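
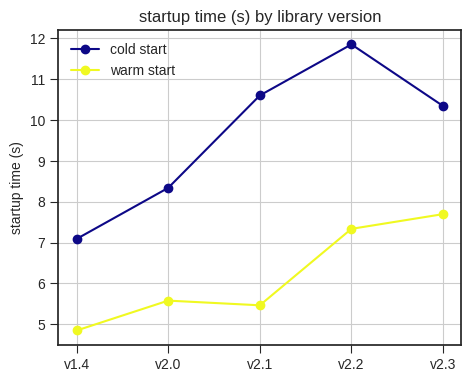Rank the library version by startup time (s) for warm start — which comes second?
Top 3 for warm start: v2.3 ≈ 8, v2.2 ≈ 7, v2.0 ≈ 6.

v2.2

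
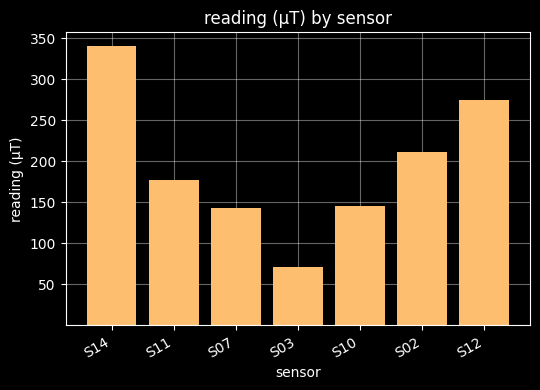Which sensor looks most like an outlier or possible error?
S14

S14 ≈ 350; the rest sit between ≈ 50 and ≈ 250.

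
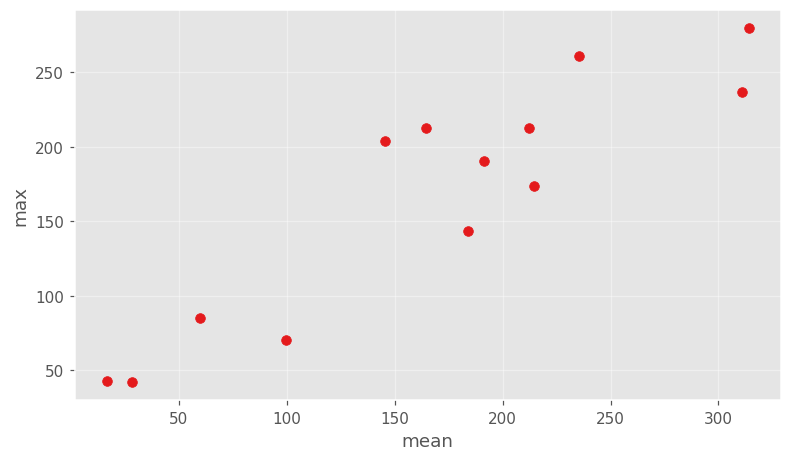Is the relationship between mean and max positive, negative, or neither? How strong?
positive, strong

Points are positively correlated; strong (|r| ≈ 0.9).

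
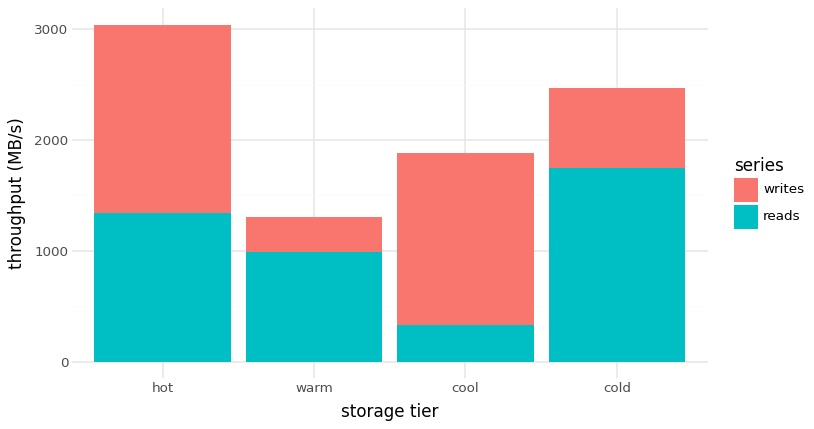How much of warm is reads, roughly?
reads top ≈ 1000, bottom ≈ 0; segment ≈ 1000.

≈ 1000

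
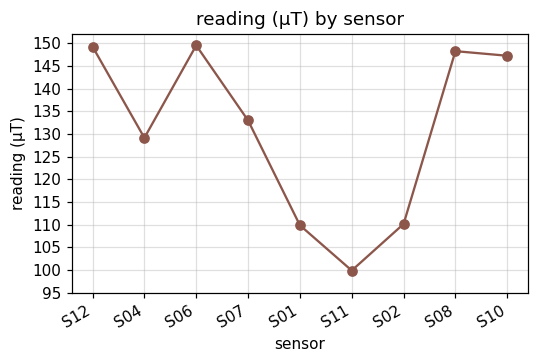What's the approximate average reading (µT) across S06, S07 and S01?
≈ 132

(150 + 135 + 110) / 3 ≈ 132.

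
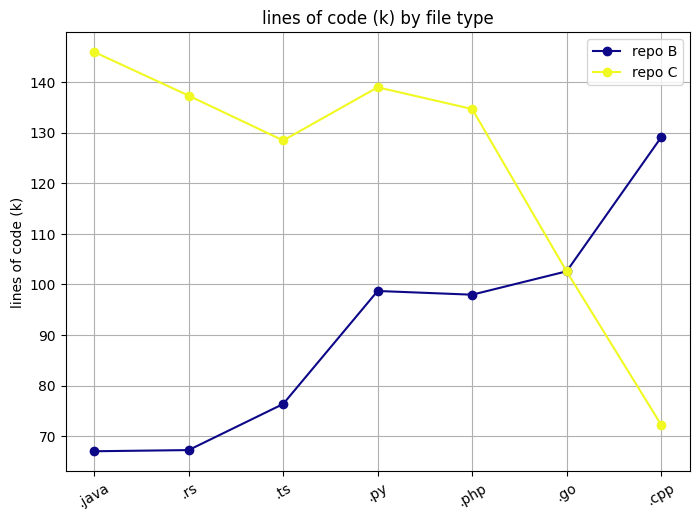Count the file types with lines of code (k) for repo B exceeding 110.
Above 110: .cpp.

1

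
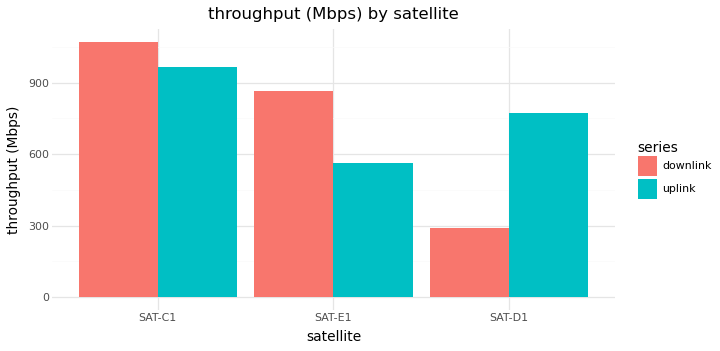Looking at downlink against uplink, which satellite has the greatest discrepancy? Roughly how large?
SAT-D1, ≈ 500 Mbps

SAT-D1: downlink ≈ 300, uplink ≈ 800 → gap ≈ 500. Next-largest (SAT-E1) is only ≈ 300.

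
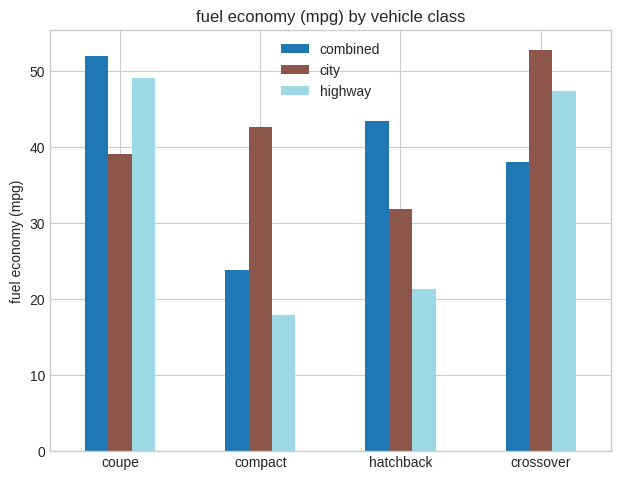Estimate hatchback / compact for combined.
≈ 1.8×

hatchback ≈ 45, compact ≈ 25; 45/25 ≈ 1.8.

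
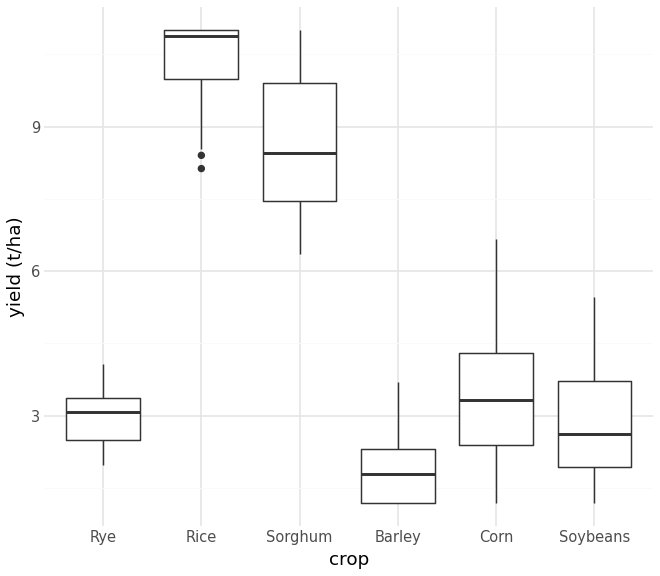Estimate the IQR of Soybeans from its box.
≈ 2

Q3 ≈ 4, Q1 ≈ 2; IQR ≈ 2.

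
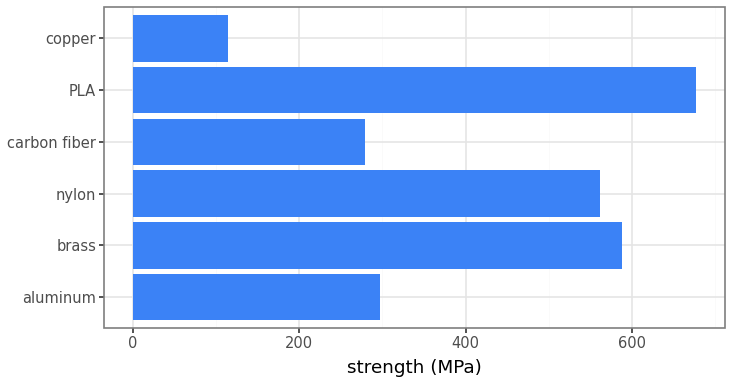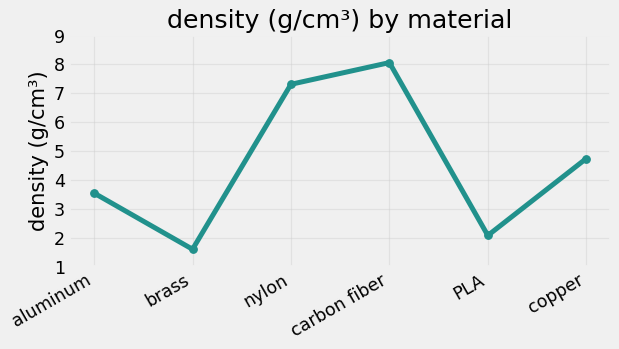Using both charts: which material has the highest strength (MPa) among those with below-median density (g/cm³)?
PLA

Chart 2 median density (g/cm³) ≈ 4; below-median materials: aluminum, brass, PLA. Among those, PLA has the highest strength (MPa) (≈ 700).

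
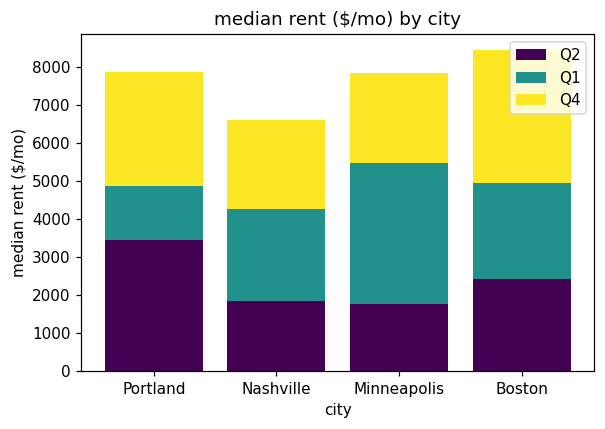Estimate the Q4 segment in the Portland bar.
Q4 top ≈ 8000, bottom ≈ 5000; segment ≈ 3000.

≈ 3000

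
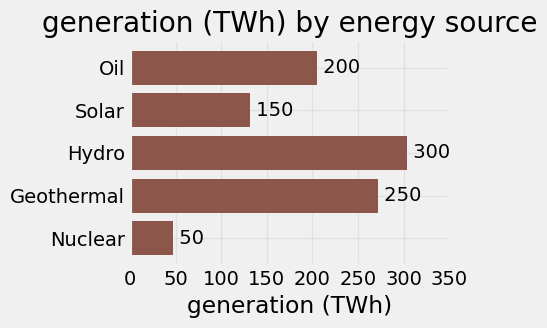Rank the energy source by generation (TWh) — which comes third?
Oil

Top 4: Hydro ≈ 300, Geothermal ≈ 250, Oil ≈ 200, Solar ≈ 150.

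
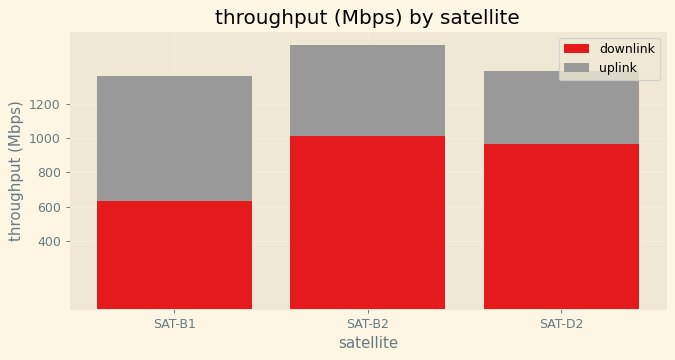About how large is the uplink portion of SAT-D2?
uplink top ≈ 1400, bottom ≈ 1000; segment ≈ 400.

≈ 400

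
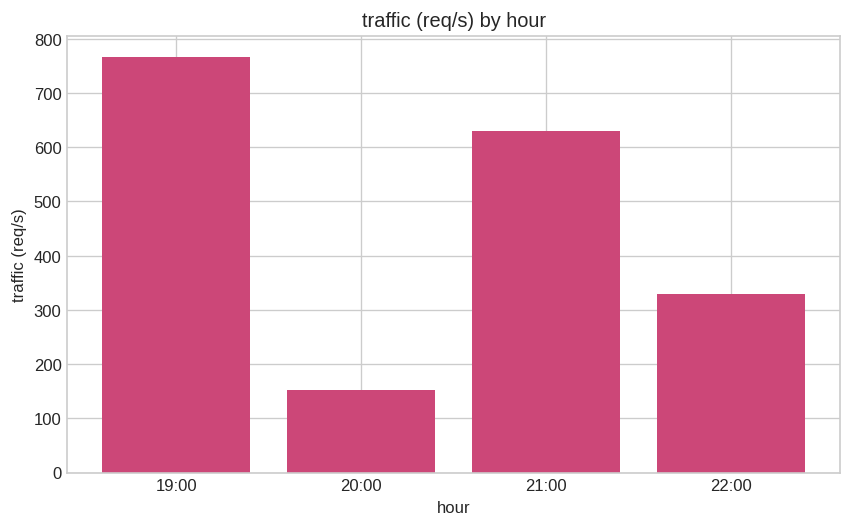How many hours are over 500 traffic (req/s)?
Above 500: 19:00, 21:00.

2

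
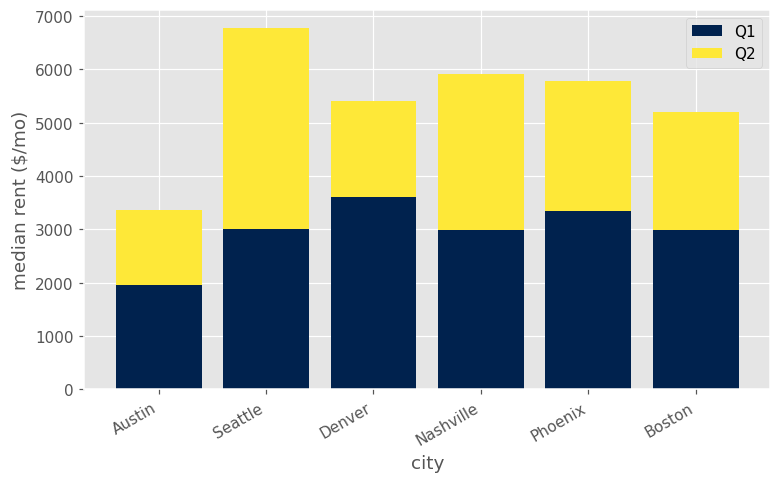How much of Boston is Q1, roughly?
Q1 top ≈ 3000, bottom ≈ 0; segment ≈ 3000.

≈ 3000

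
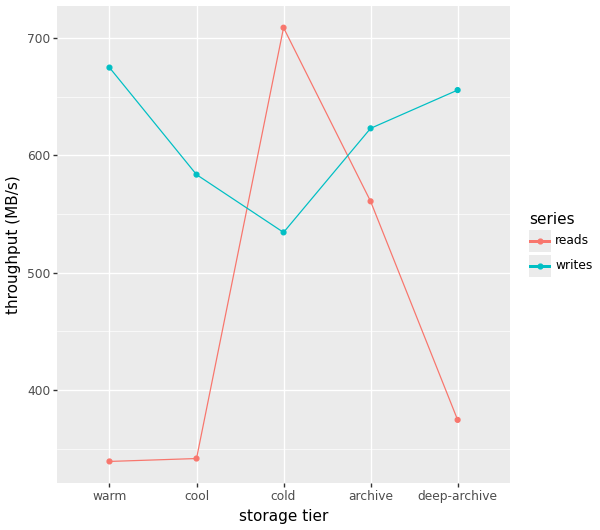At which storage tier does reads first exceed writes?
cold

cool: reads ≈ 350 vs writes ≈ 600 (not yet); cold: reads ≈ 700 vs writes ≈ 550 (first crossover).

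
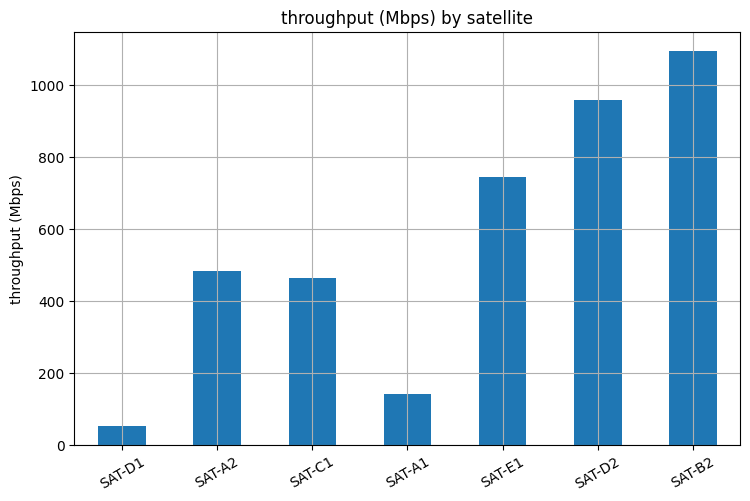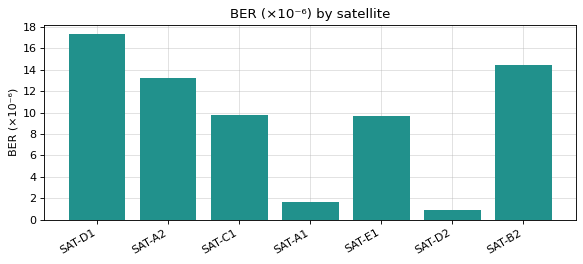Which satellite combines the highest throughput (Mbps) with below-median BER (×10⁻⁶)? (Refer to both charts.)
Chart 2 median BER (×10⁻⁶) ≈ 10; below-median satellites: SAT-A1, SAT-E1, SAT-D2. Among those, SAT-D2 has the highest throughput (Mbps) (≈ 1000).

SAT-D2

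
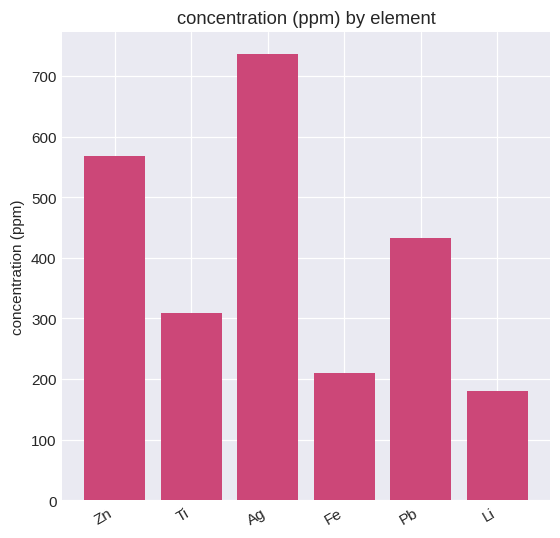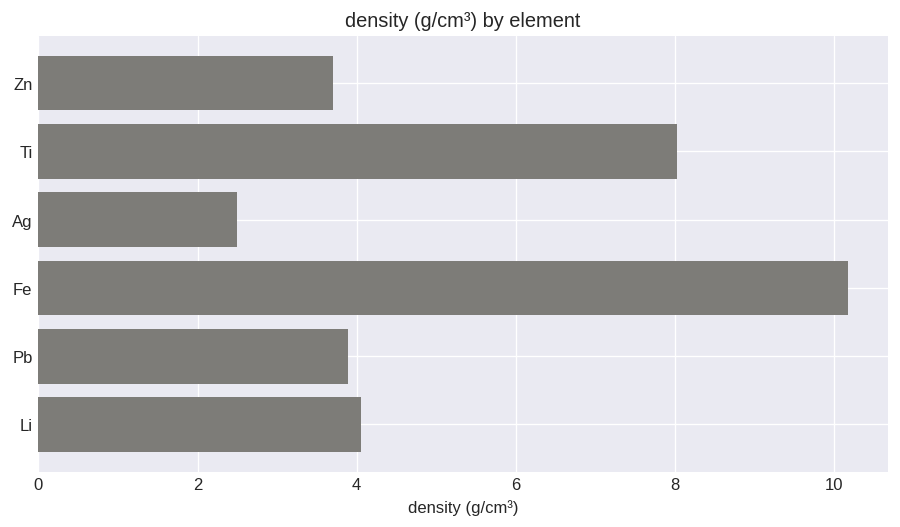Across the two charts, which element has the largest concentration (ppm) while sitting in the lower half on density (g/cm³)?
Chart 2 median density (g/cm³) ≈ 4; below-median elements: Zn, Ag, Pb. Among those, Ag has the highest concentration (ppm) (≈ 700).

Ag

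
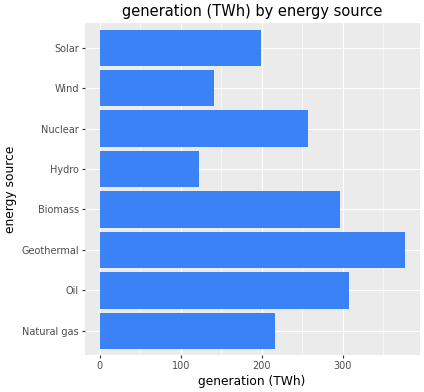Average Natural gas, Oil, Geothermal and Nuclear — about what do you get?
(200 + 300 + 400 + 250) / 4 ≈ 288.

≈ 288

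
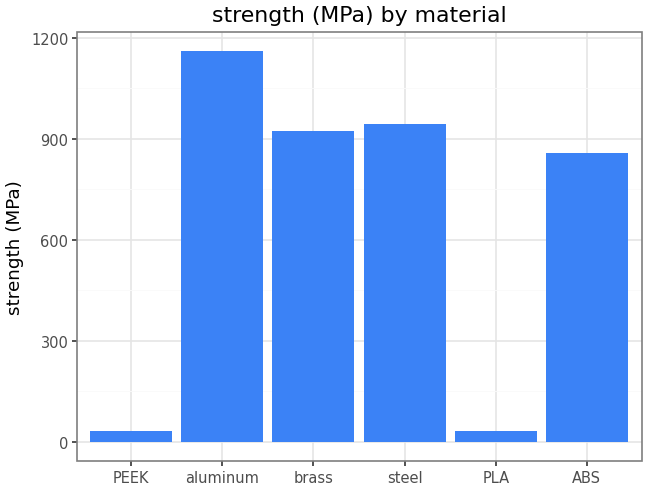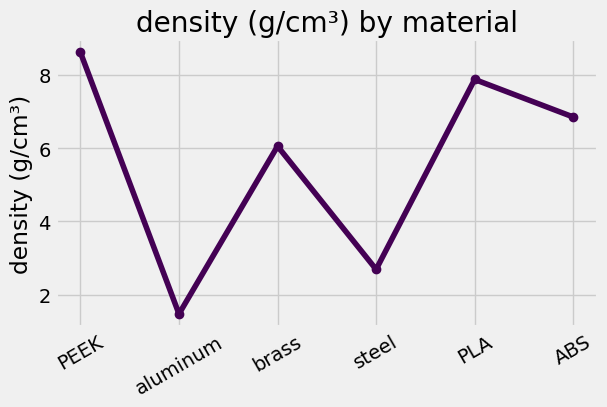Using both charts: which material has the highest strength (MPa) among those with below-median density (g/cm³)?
aluminum

Chart 2 median density (g/cm³) ≈ 6; below-median materials: aluminum, brass, steel. Among those, aluminum has the highest strength (MPa) (≈ 1200).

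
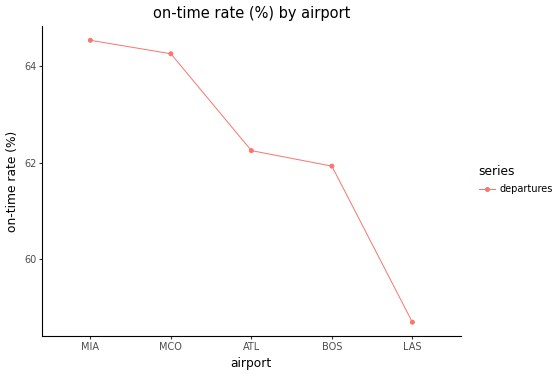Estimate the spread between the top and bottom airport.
≈ 6.0

Max MIA ≈ 64.5, min LAS ≈ 58.5; range ≈ 6.0.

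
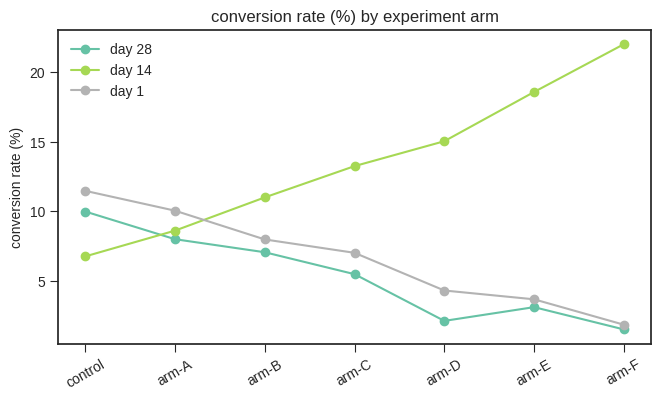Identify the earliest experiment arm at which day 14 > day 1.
arm-B

arm-A: day 14 ≈ 8 vs day 1 ≈ 10 (not yet); arm-B: day 14 ≈ 12 vs day 1 ≈ 8 (first crossover).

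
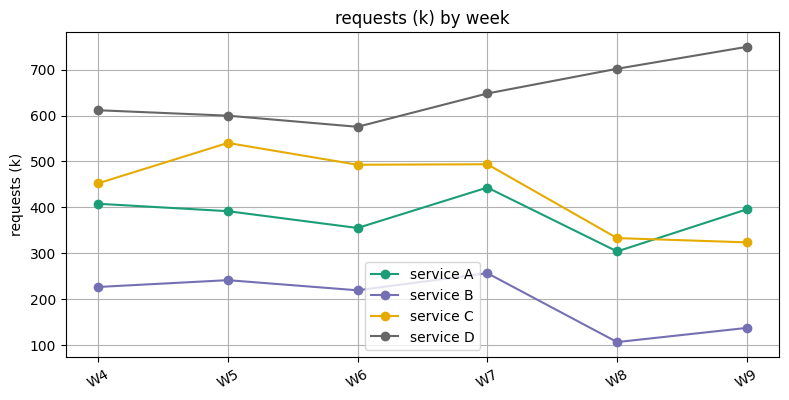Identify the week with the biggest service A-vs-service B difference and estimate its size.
W9: service A ≈ 400, service B ≈ 100 → gap ≈ 300. Next-largest (W8) is only ≈ 200.

W9, ≈ 300 k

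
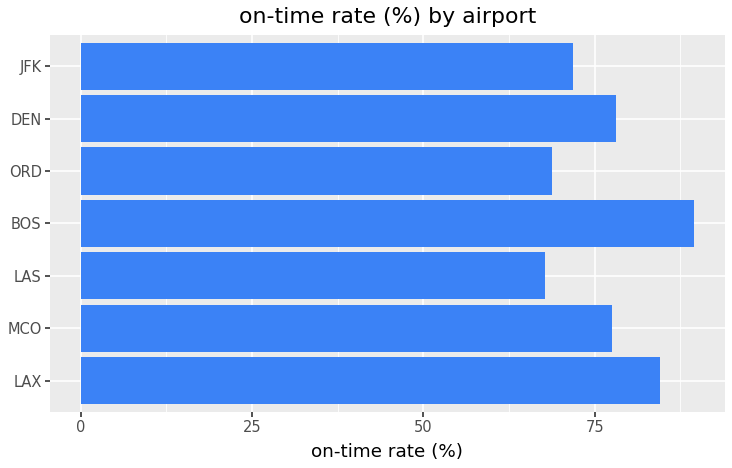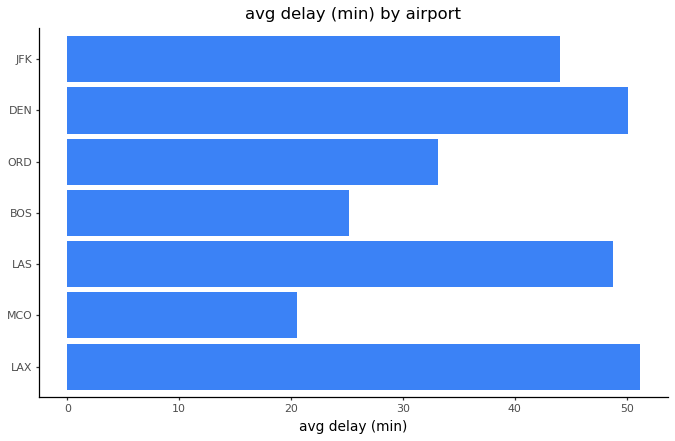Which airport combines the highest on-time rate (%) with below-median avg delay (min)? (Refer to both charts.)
BOS

Chart 2 median avg delay (min) ≈ 45; below-median airports: MCO, BOS, ORD. Among those, BOS has the highest on-time rate (%) (≈ 90).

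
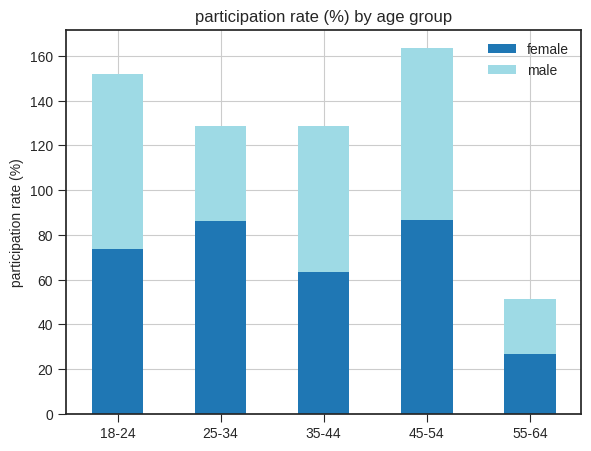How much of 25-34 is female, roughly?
female top ≈ 80, bottom ≈ 0; segment ≈ 80.

≈ 80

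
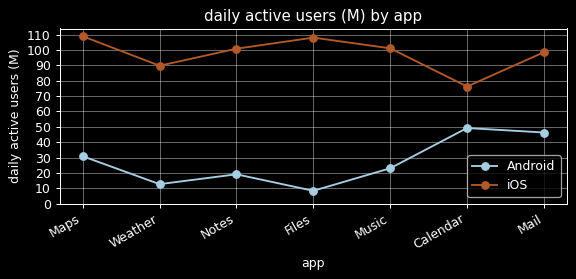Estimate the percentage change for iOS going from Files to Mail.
≈ -9.1%

Files ≈ 110, Mail ≈ 100; (100 − 110) / 110 ≈ -9.1%.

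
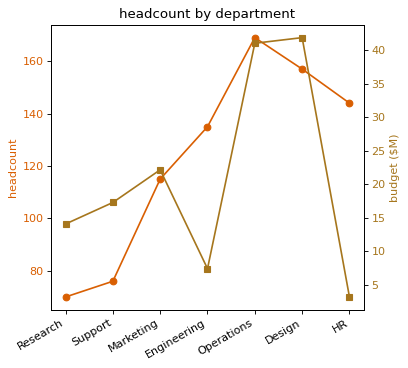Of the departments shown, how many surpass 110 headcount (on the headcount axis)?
Above 110: Marketing, Engineering, Operations, Design, HR.

5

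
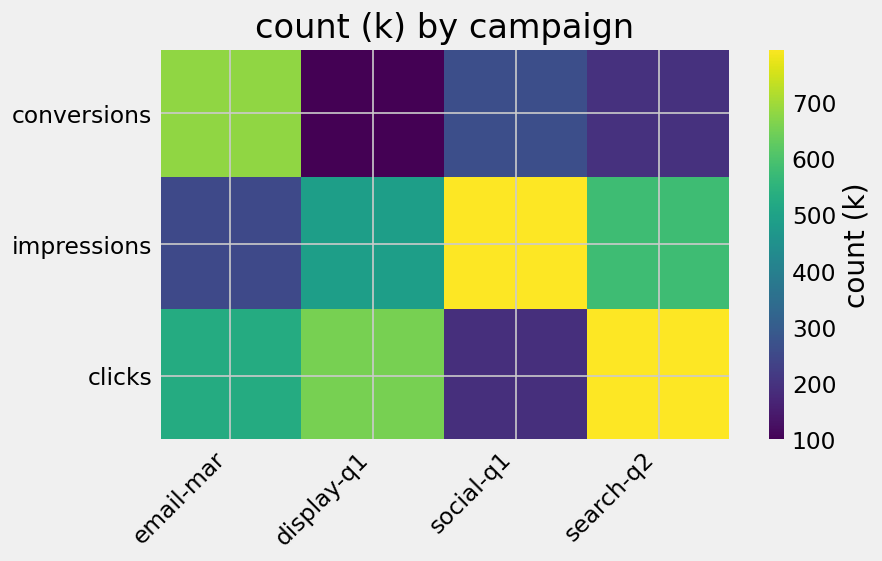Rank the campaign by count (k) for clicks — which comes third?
Top 4 for clicks: search-q2 ≈ 800, display-q1 ≈ 700, email-mar ≈ 500, social-q1 ≈ 200.

email-mar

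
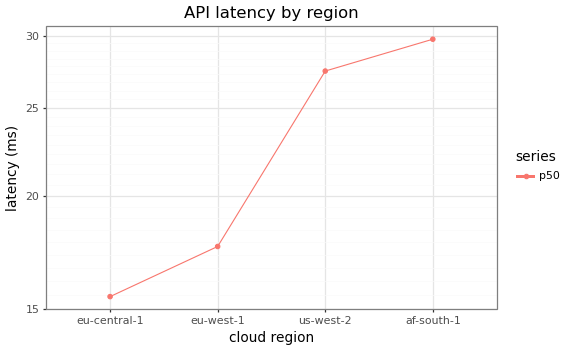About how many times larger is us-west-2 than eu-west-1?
≈ 1.56×

us-west-2 ≈ 28, eu-west-1 ≈ 18; 28/18 ≈ 1.56.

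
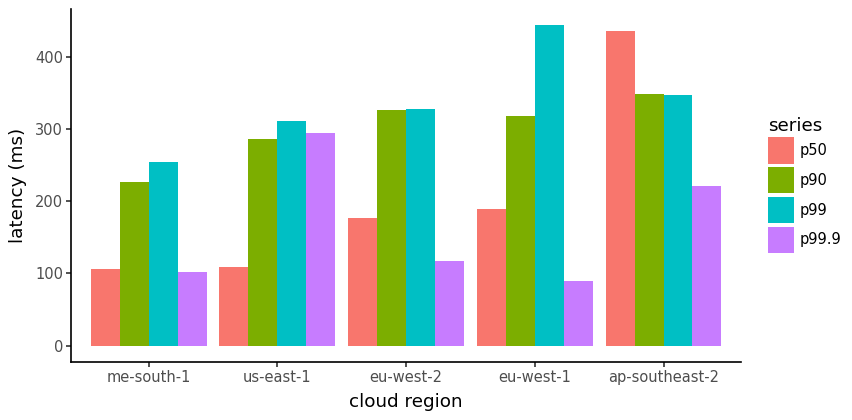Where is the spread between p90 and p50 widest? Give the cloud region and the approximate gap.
us-east-1, ≈ 200 ms

us-east-1: p90 ≈ 300, p50 ≈ 100 → gap ≈ 200. Next-largest (eu-west-2) is only ≈ 150.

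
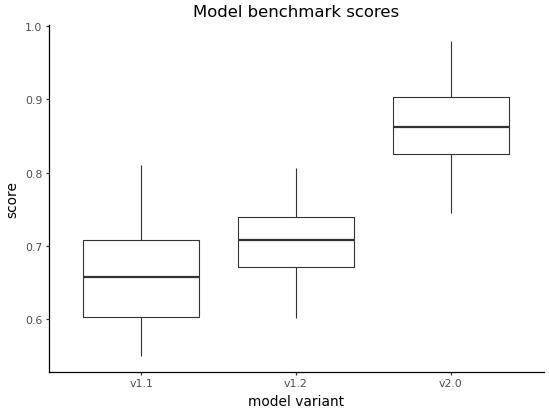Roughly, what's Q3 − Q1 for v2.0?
≈ 0.08

Q3 ≈ 0.90, Q1 ≈ 0.82; IQR ≈ 0.08.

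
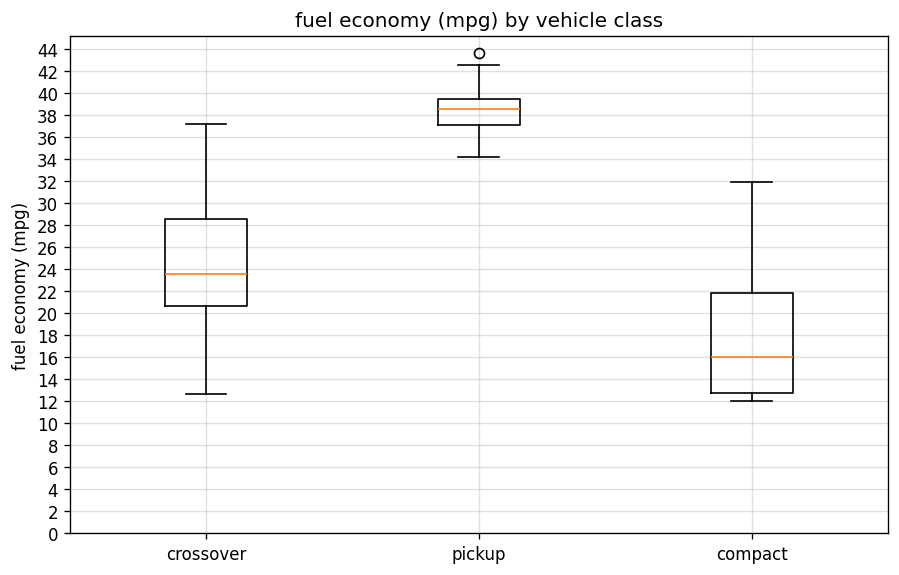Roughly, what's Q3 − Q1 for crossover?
Q3 ≈ 28, Q1 ≈ 20; IQR ≈ 8.

≈ 8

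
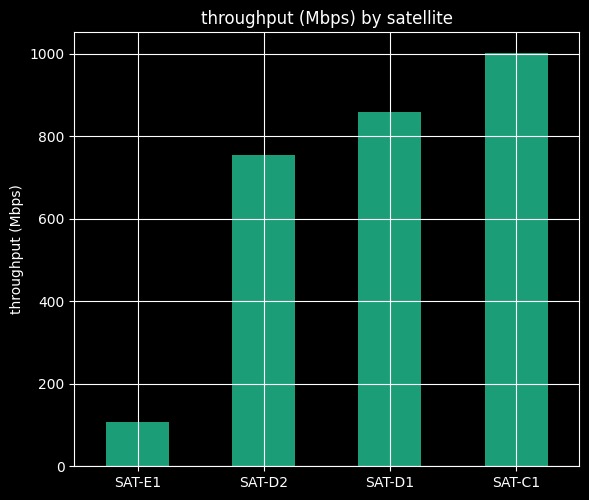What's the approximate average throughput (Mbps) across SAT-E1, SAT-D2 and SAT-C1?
(100 + 800 + 1000) / 3 ≈ 633.

≈ 633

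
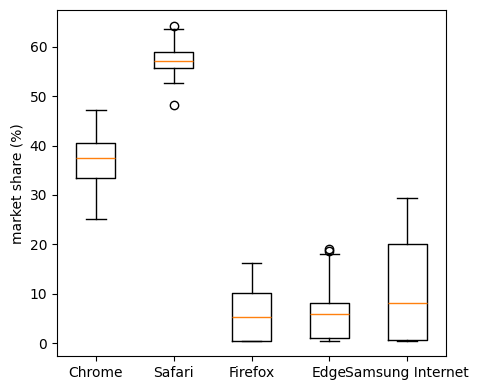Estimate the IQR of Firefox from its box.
Q3 ≈ 10, Q1 ≈ 0; IQR ≈ 10.

≈ 10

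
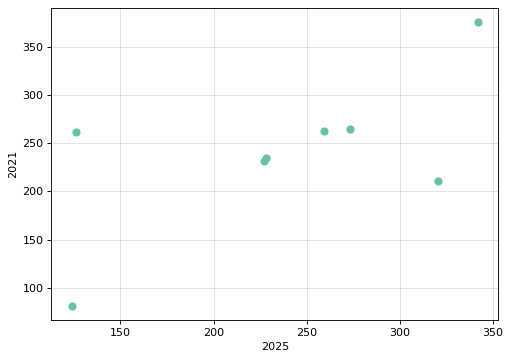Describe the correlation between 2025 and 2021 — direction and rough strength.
Points are positively correlated; moderate (|r| ≈ 0.6).

positive, moderate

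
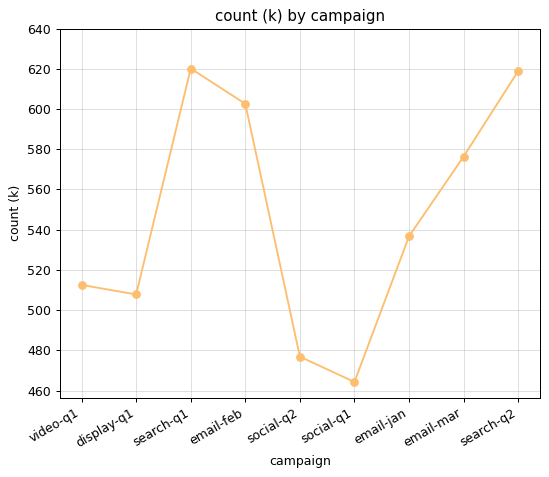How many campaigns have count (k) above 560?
Above 560: search-q1, email-feb, email-mar, search-q2.

4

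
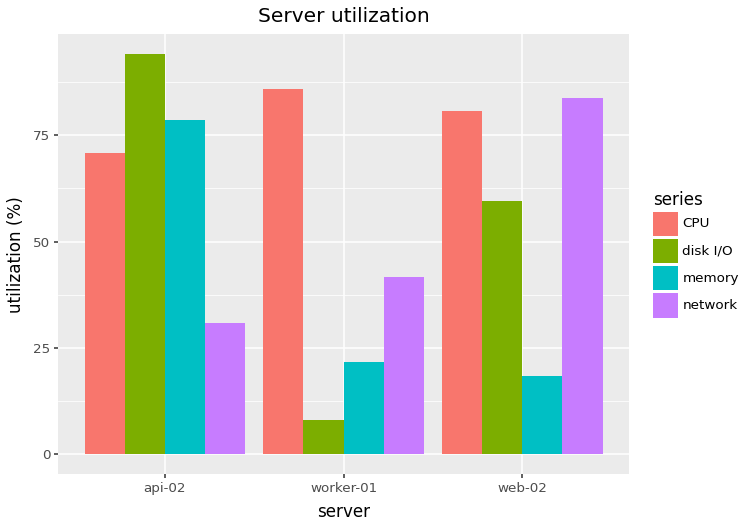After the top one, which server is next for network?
Top 3 for network: web-02 ≈ 80, worker-01 ≈ 40, api-02 ≈ 30.

worker-01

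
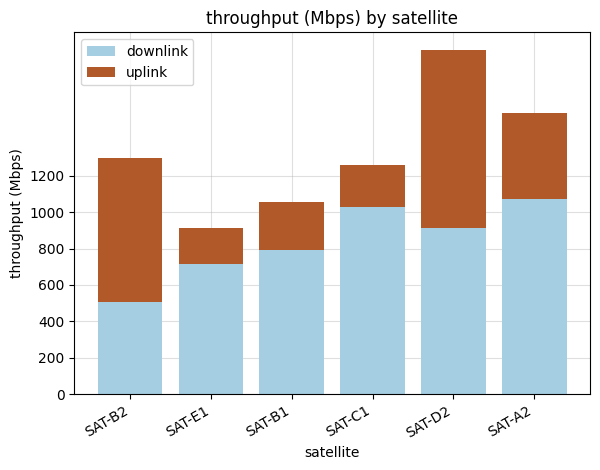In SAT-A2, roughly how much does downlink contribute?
downlink top ≈ 1000, bottom ≈ 0; segment ≈ 1000.

≈ 1000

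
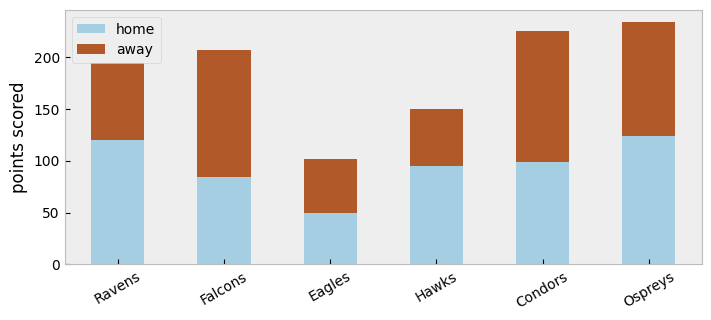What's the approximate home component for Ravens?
home top ≈ 120, bottom ≈ 0; segment ≈ 120.

≈ 120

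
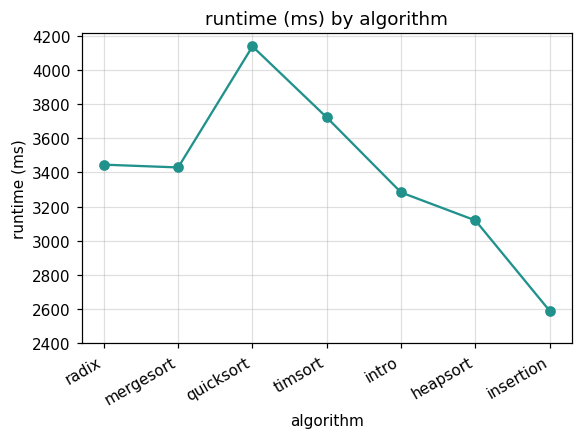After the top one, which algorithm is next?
timsort

Top 3: quicksort ≈ 4200, timsort ≈ 3800, radix ≈ 3400.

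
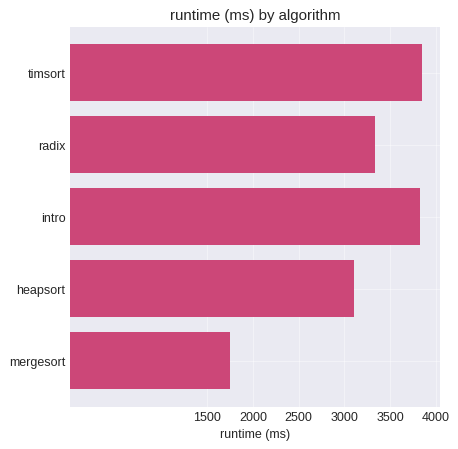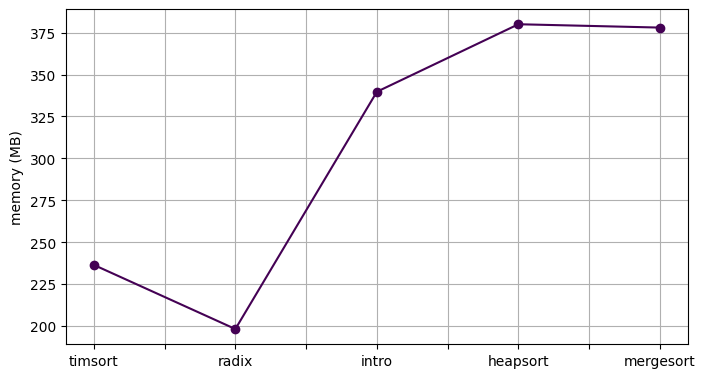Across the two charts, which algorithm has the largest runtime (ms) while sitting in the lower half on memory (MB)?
timsort

Chart 2 median memory (MB) ≈ 350; below-median algorithms: timsort, radix. Among those, timsort has the highest runtime (ms) (≈ 4000).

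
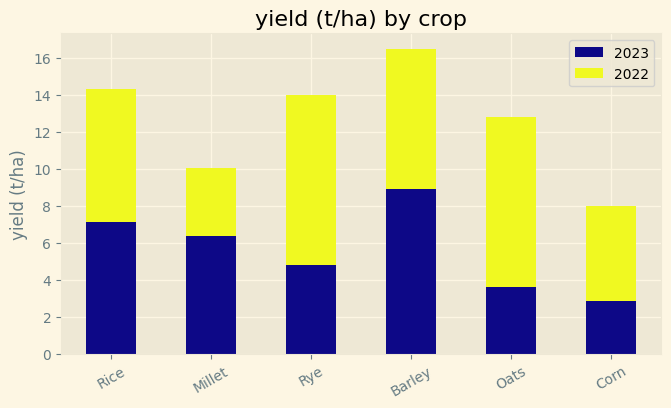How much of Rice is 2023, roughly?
≈ 8

2023 top ≈ 8, bottom ≈ 0; segment ≈ 8.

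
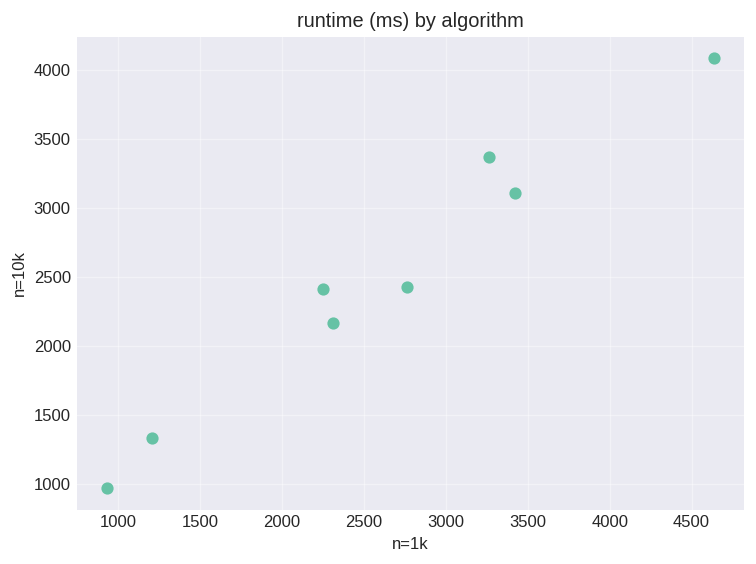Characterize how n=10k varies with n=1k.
positive, strong

Points are positively correlated; strong (|r| ≈ 1.0).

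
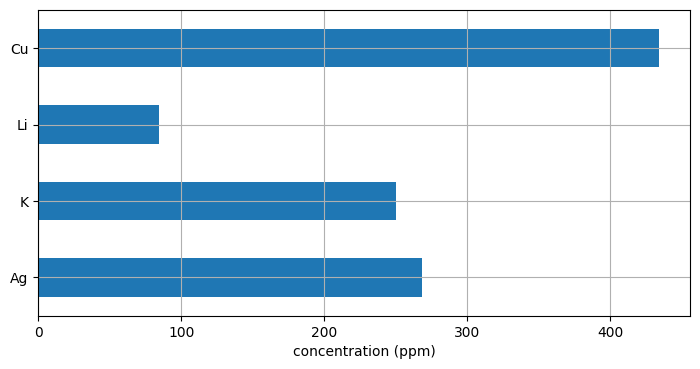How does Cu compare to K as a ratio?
Cu ≈ 450, K ≈ 250; 450/250 ≈ 1.8.

≈ 1.8×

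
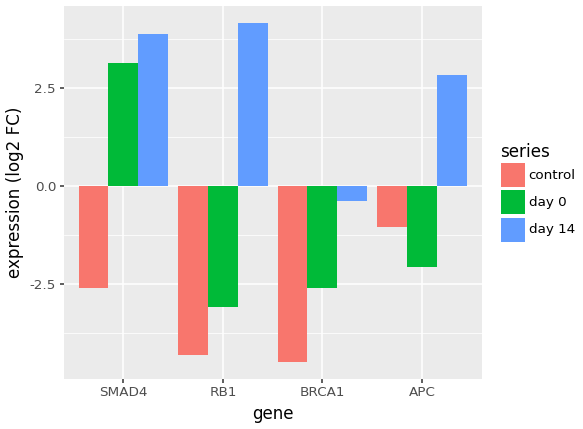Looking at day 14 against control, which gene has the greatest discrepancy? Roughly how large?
RB1, ≈ 8 log2 FC

RB1: day 14 ≈ 4, control ≈ -4 → gap ≈ 8. Next-largest (SMAD4) is only ≈ 7.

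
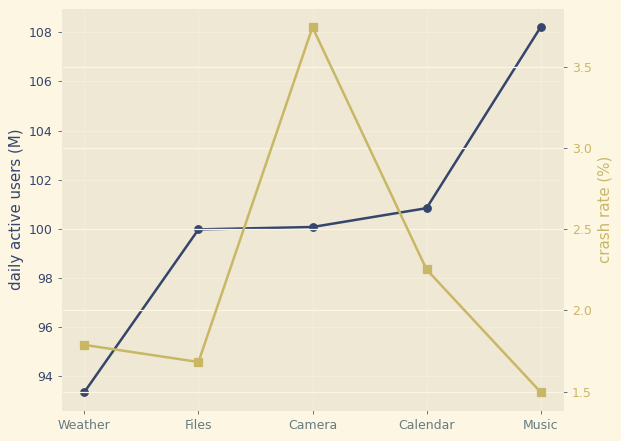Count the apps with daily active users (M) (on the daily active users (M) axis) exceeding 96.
4

Above 96: Files, Camera, Calendar, Music.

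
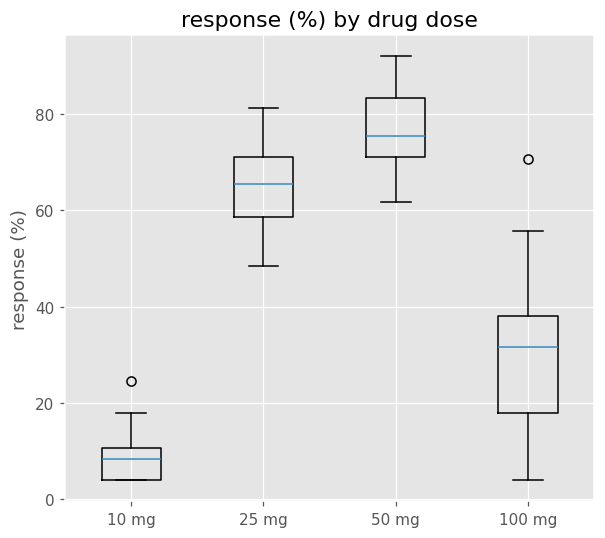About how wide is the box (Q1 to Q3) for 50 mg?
≈ 10

Q3 ≈ 80, Q1 ≈ 70; IQR ≈ 10.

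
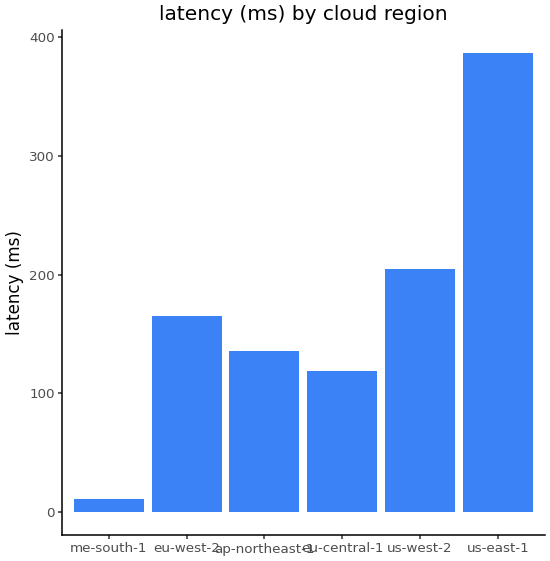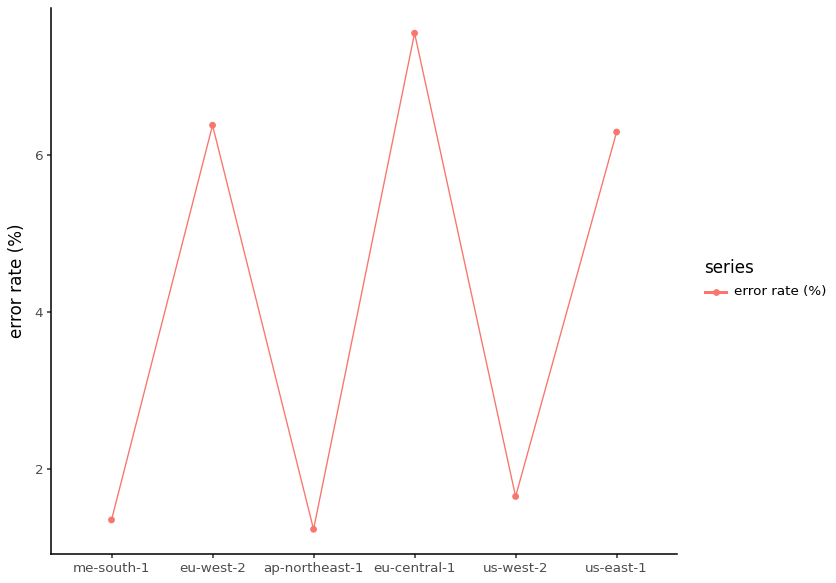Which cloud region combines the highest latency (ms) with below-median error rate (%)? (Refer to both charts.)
Chart 2 median error rate (%) ≈ 4; below-median cloud regions: me-south-1, ap-northeast-1, us-west-2. Among those, us-west-2 has the highest latency (ms) (≈ 200).

us-west-2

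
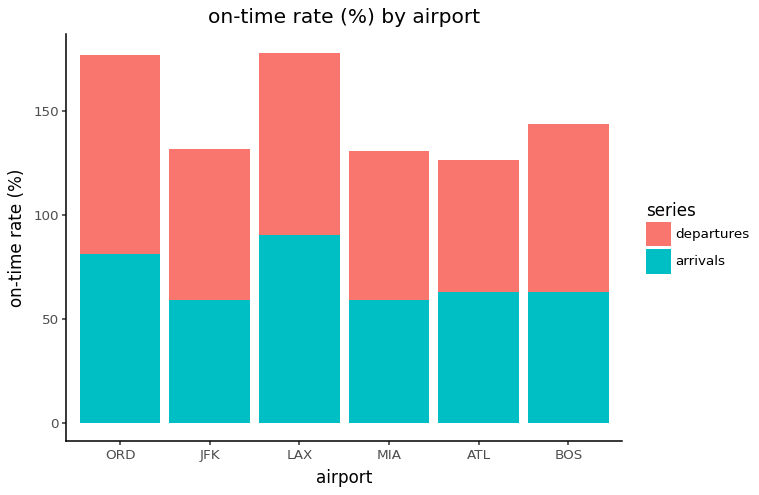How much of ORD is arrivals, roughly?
≈ 80

arrivals top ≈ 80, bottom ≈ 0; segment ≈ 80.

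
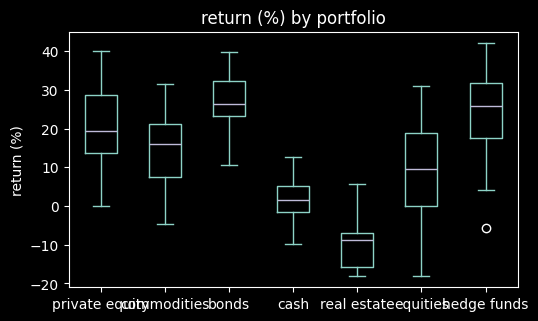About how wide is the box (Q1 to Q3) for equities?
Q3 ≈ 20, Q1 ≈ 0; IQR ≈ 20.

≈ 20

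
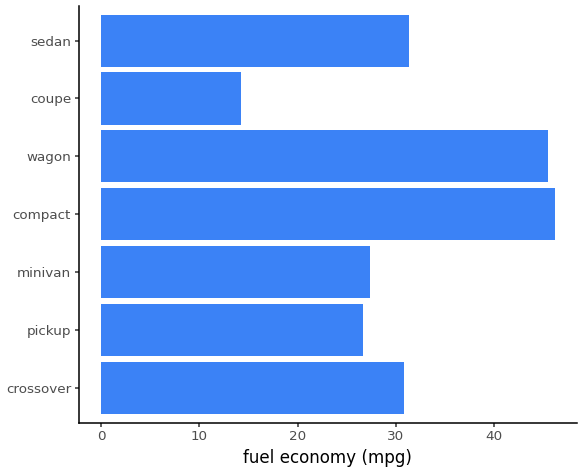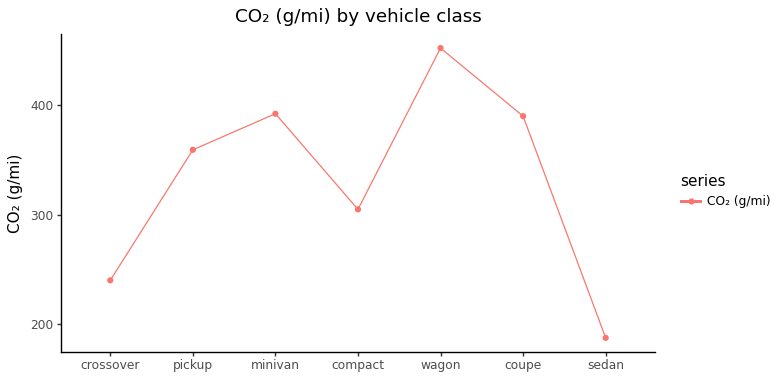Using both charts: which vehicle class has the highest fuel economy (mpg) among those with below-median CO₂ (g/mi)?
Chart 2 median CO₂ (g/mi) ≈ 350; below-median vehicle classes: crossover, compact, sedan. Among those, compact has the highest fuel economy (mpg) (≈ 45).

compact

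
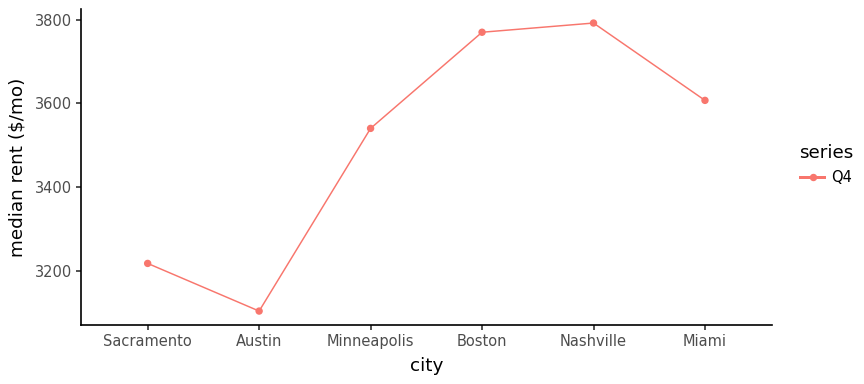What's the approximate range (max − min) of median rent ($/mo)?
≈ 700

Max Nashville ≈ 3800, min Austin ≈ 3100; range ≈ 700.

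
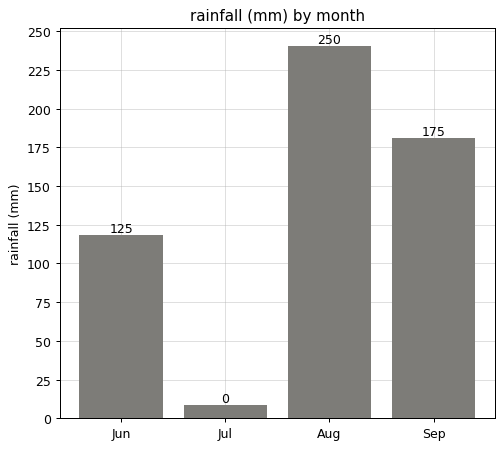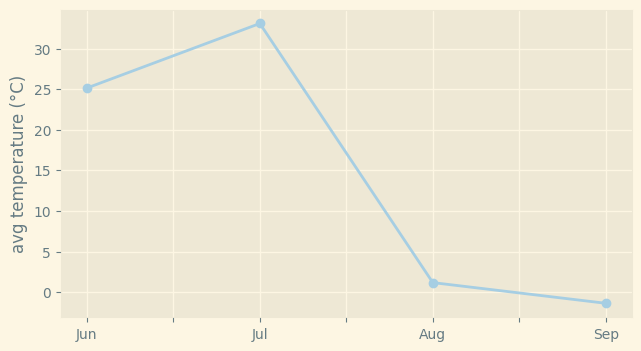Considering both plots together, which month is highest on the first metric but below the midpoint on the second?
Aug

Chart 2 median avg temperature (°C) ≈ 15; below-median months: Aug, Sep. Among those, Aug has the highest rainfall (mm) (≈ 250).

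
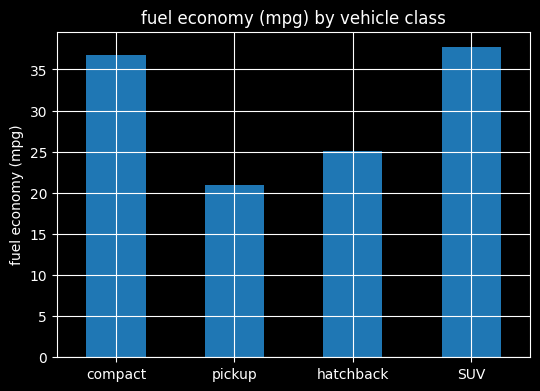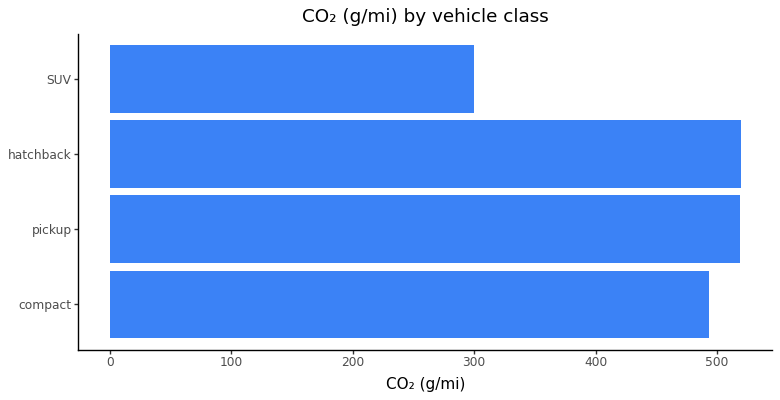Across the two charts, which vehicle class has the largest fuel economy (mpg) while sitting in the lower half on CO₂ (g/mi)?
SUV

Chart 2 median CO₂ (g/mi) ≈ 500; below-median vehicle classes: compact, SUV. Among those, SUV has the highest fuel economy (mpg) (≈ 40).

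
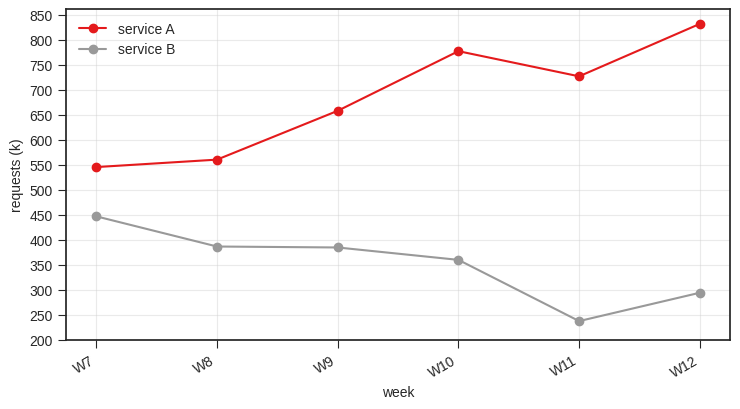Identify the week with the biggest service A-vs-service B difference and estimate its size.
W12: service A ≈ 850, service B ≈ 300 → gap ≈ 550. Next-largest (W11) is only ≈ 500.

W12, ≈ 550 k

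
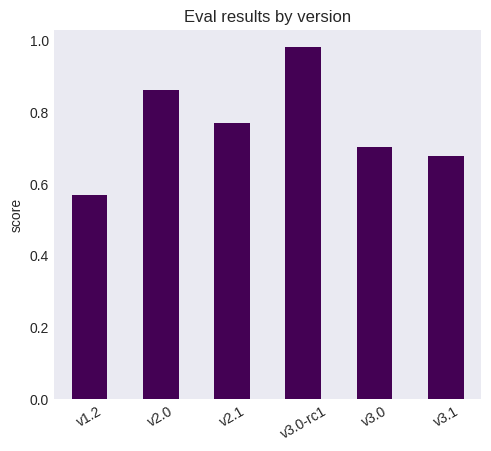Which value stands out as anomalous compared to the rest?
v3.0-rc1 ≈ 1.0; the rest sit between ≈ 0.6 and ≈ 0.9.

v3.0-rc1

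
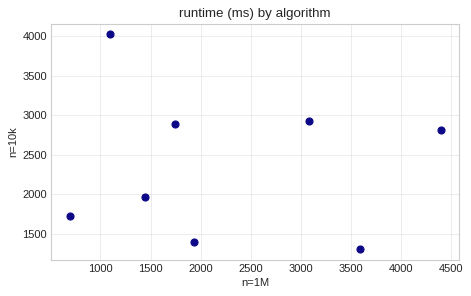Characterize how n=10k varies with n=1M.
Points are roughly uncorrelated; weak (|r| ≈ 0.1).

no clear correlation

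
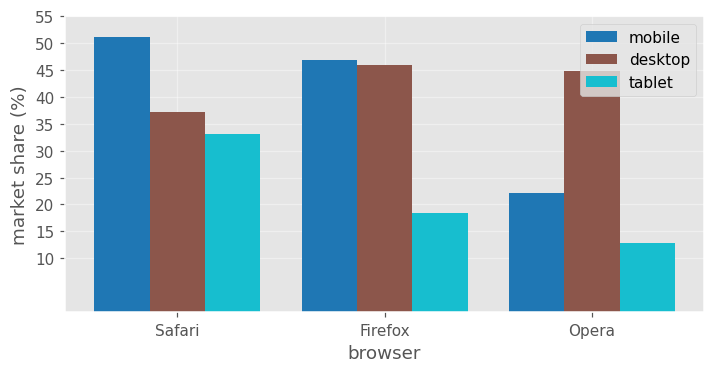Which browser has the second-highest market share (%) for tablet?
Firefox

Top 3 for tablet: Safari ≈ 35, Firefox ≈ 20, Opera ≈ 15.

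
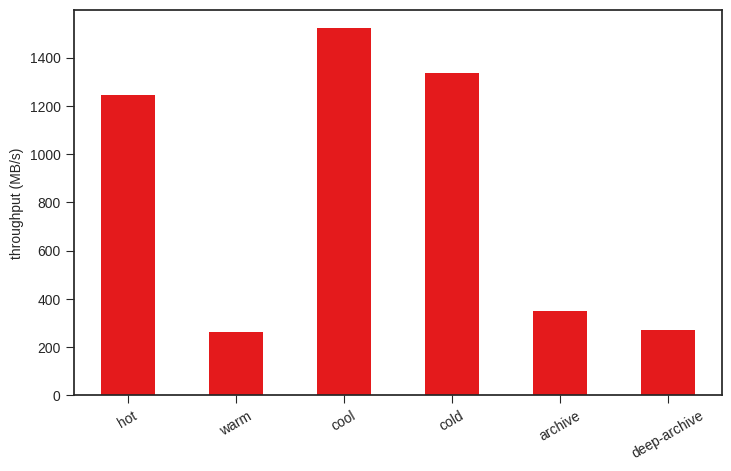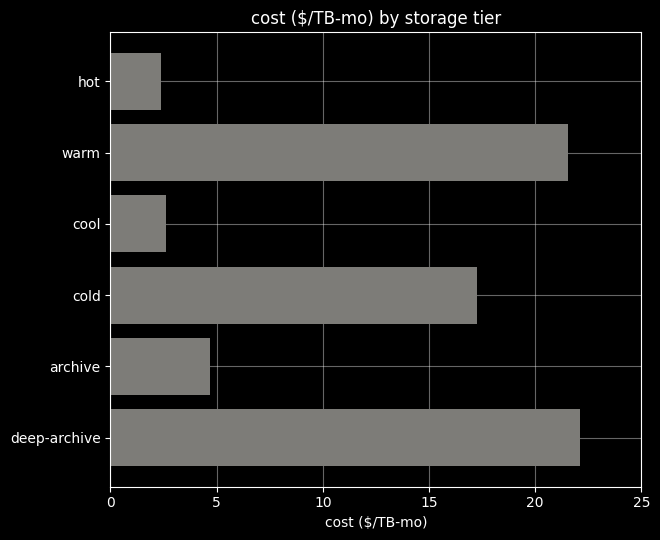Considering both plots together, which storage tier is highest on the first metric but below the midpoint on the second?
Chart 2 median cost ($/TB-mo) ≈ 10; below-median storage tiers: hot, cool, archive. Among those, cool has the highest throughput (MB/s) (≈ 1600).

cool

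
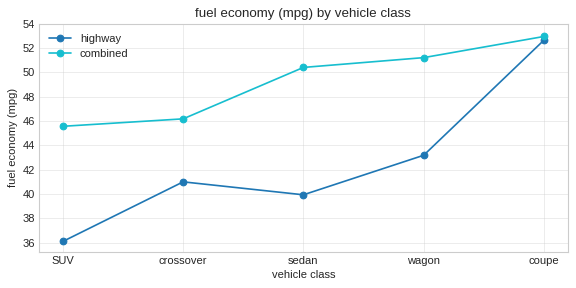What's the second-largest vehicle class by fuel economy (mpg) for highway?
wagon

Top 3 for highway: coupe ≈ 52, wagon ≈ 44, crossover ≈ 42.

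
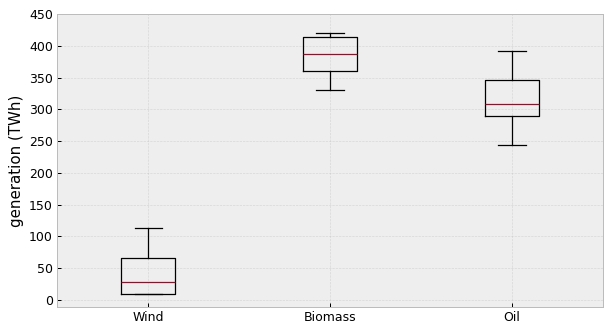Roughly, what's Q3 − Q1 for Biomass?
Q3 ≈ 400, Q1 ≈ 350; IQR ≈ 50.

≈ 50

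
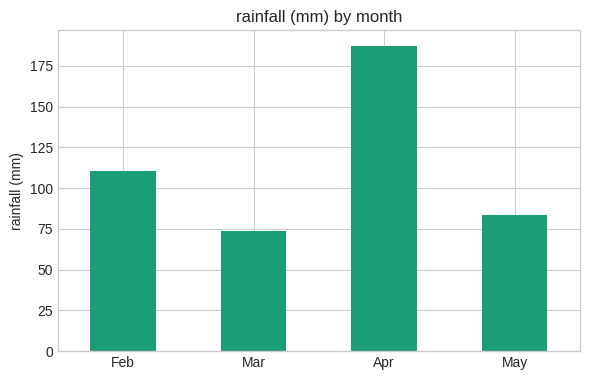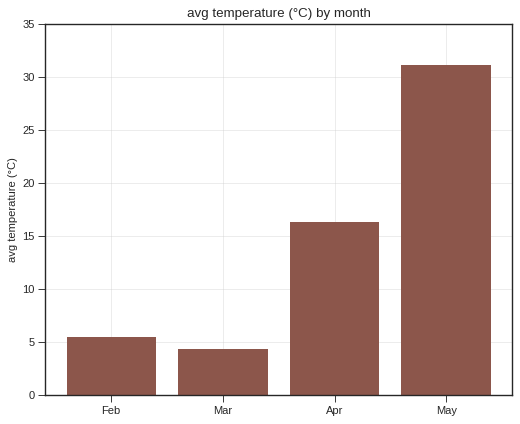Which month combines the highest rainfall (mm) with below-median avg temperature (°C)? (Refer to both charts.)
Feb

Chart 2 median avg temperature (°C) ≈ 10; below-median months: Feb, Mar. Among those, Feb has the highest rainfall (mm) (≈ 120).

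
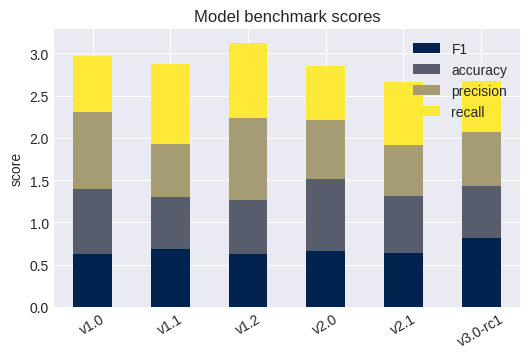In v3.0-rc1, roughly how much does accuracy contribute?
≈ 0.5

accuracy top ≈ 1.5, bottom ≈ 1.0; segment ≈ 0.5.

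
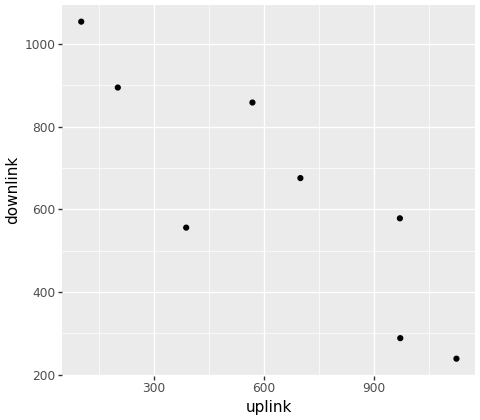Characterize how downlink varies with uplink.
Points are negatively correlated; strong (|r| ≈ 0.9).

negative, strong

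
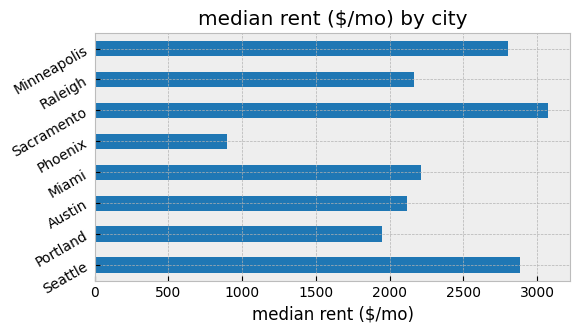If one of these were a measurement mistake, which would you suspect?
Phoenix

Phoenix ≈ 1000; the rest sit between ≈ 2000 and ≈ 3000.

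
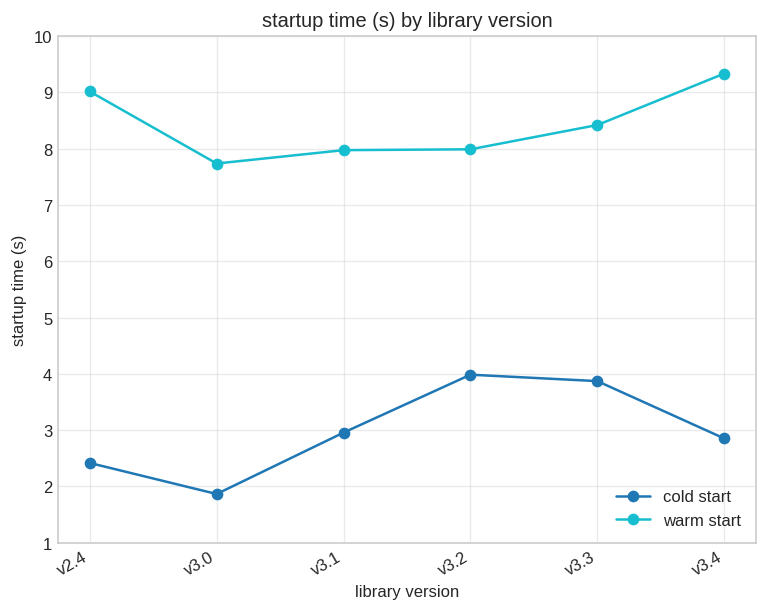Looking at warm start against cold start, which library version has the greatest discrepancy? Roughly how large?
v2.4: warm start ≈ 9, cold start ≈ 2 → gap ≈ 7. Next-largest (v3.4) is only ≈ 6.

v2.4, ≈ 7 s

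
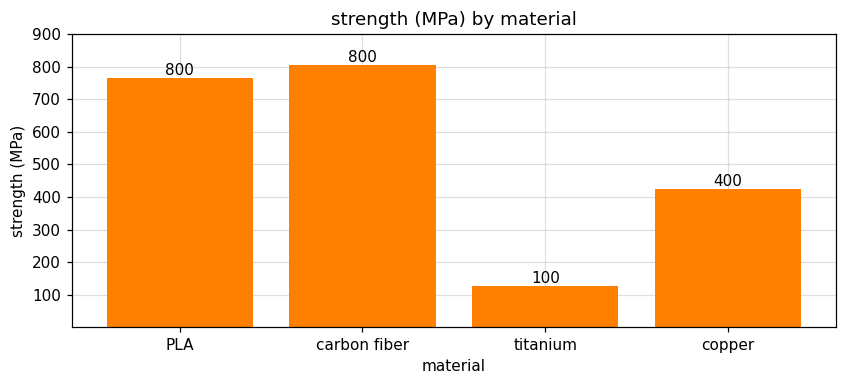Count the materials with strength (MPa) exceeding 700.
Above 700: PLA, carbon fiber.

2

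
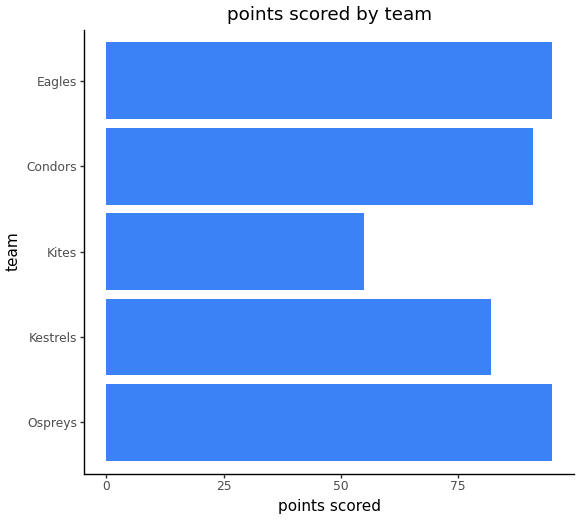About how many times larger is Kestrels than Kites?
Kestrels ≈ 80, Kites ≈ 60; 80/60 ≈ 1.33.

≈ 1.33×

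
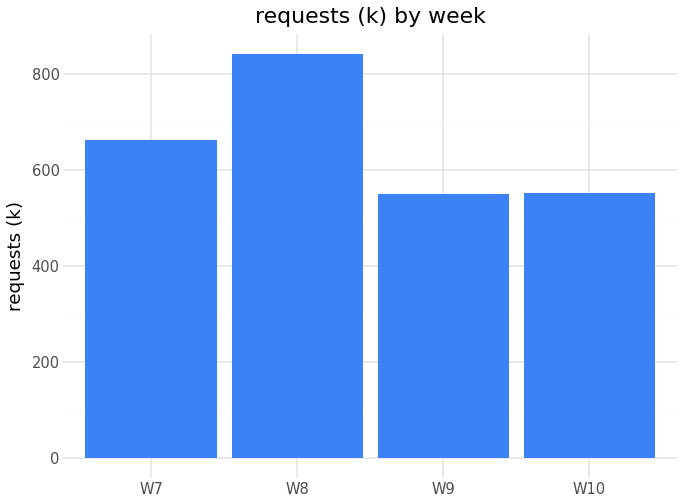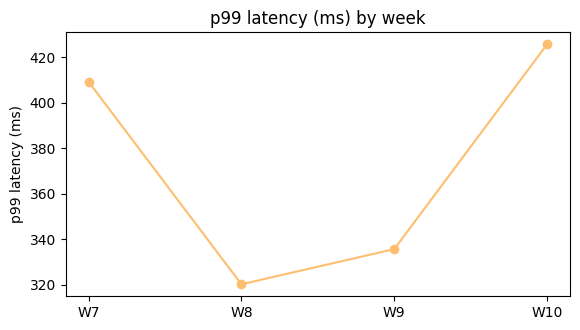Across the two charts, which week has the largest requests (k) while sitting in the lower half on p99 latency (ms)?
W8

Chart 2 median p99 latency (ms) ≈ 350; below-median weeks: W8, W9. Among those, W8 has the highest requests (k) (≈ 800).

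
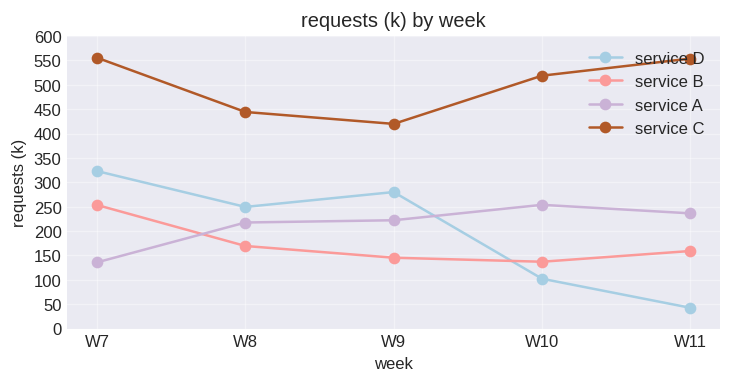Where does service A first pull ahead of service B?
W8

W7: service A ≈ 150 vs service B ≈ 250 (not yet); W8: service A ≈ 200 vs service B ≈ 150 (first crossover).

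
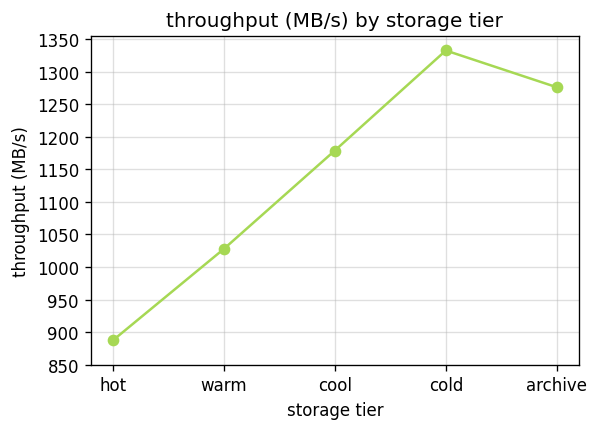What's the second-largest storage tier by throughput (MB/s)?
archive

Top 3: cold ≈ 1350, archive ≈ 1300, cool ≈ 1200.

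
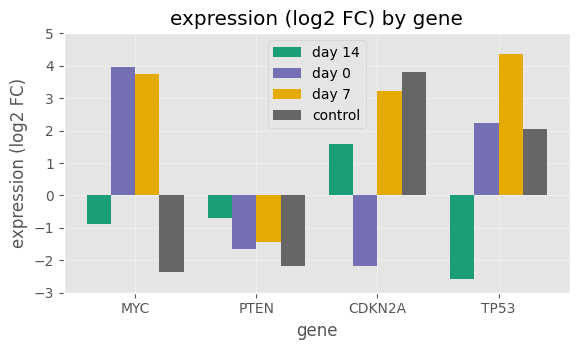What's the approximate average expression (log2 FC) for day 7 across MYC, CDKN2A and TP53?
(4 + 3 + 4) / 3 ≈ 4.

≈ 4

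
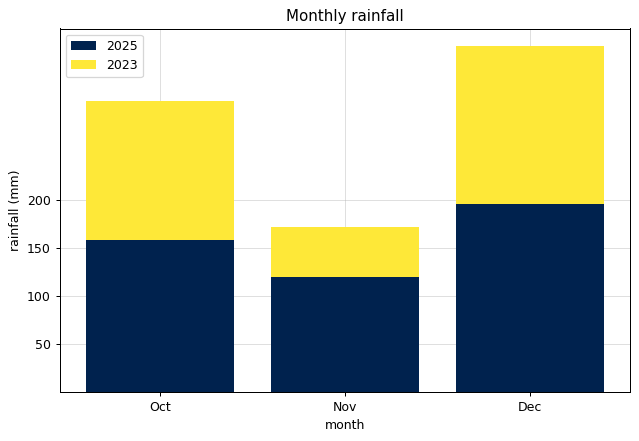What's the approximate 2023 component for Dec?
2023 top ≈ 350, bottom ≈ 200; segment ≈ 150.

≈ 150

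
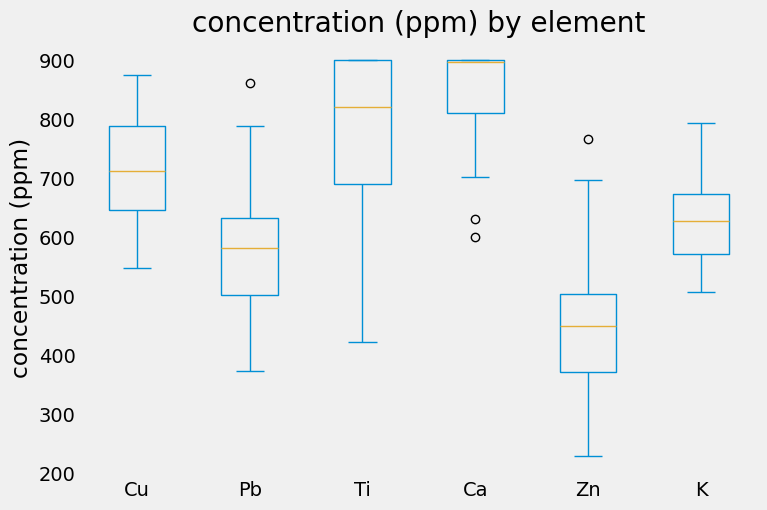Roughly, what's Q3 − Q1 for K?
Q3 ≈ 650, Q1 ≈ 550; IQR ≈ 100.

≈ 100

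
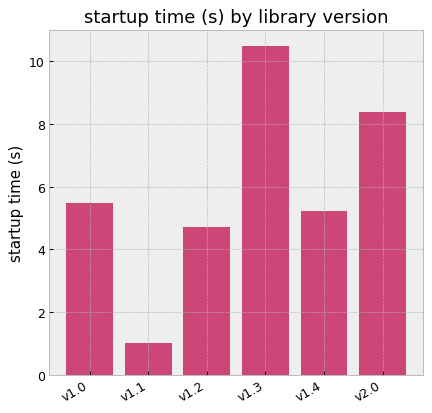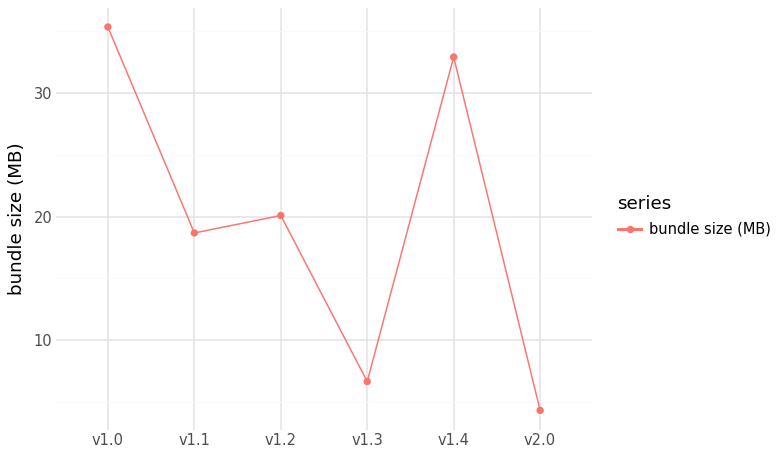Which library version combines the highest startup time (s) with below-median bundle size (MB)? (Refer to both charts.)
v1.3

Chart 2 median bundle size (MB) ≈ 20; below-median library versions: v1.1, v1.3, v2.0. Among those, v1.3 has the highest startup time (s) (≈ 10).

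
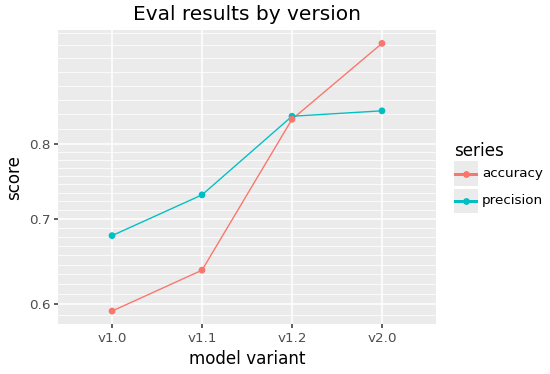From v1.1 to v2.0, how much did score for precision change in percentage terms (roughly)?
≈ +13.3%

v1.1 ≈ 0.75, v2.0 ≈ 0.85; (0.85 − 0.75) / 0.75 ≈ +13.3%.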